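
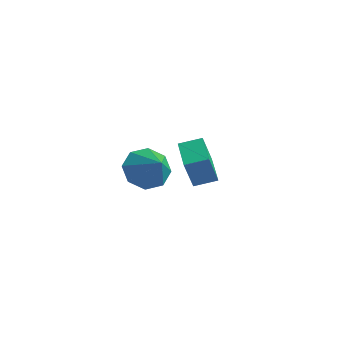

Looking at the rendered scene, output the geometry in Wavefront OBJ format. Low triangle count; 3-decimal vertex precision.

v -3.415 2.31 -2.269
v -3.318 1.76 -0.812
v -2.891 3.172 -1.978
v -2.794 2.622 -0.521
v -2.006 1.578 -2.639
v -1.909 1.028 -1.182
v -1.482 2.44 -2.348
v -1.385 1.89 -0.891
v 0.452 -2.431 0.846
v 0.961 -2.861 0.101
v 1.648 -2.589 1.754
v 1.05 -2.101 0.115
v 0.789 -1.534 0.558
v 0.33 -1.493 1.17
v -0.057 -2 1.591
v -0.146 -2.76 1.576
v 0.115 -3.327 1.133
v 0.574 -3.369 0.522
f 2 4 1
f 5 2 1
f 1 4 3
f 3 5 1
f 2 8 4
f 6 2 5
f 6 8 2
f 4 8 3
f 7 5 3
f 3 8 7
f 7 6 5
f 8 6 7
f 10 9 12
f 10 12 11
f 12 9 13
f 12 13 11
f 13 9 14
f 13 14 11
f 14 9 15
f 14 15 11
f 15 9 16
f 15 16 11
f 16 9 17
f 16 17 11
f 17 9 18
f 17 18 11
f 18 9 10
f 18 10 11



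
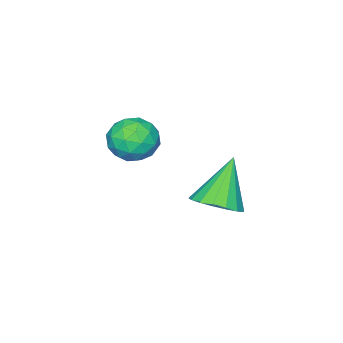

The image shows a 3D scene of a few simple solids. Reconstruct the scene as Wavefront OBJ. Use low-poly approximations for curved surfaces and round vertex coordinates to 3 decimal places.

v 2.752 -0.195 -1.881
v 3.366 -1.035 -1.671
v 1.354 -1.185 -1.749
v 1.968 -2.025 -1.539
v 1.883 -1.239 -0.829
v 2.747 -0.627 -0.912
v 1.973 -1.593 -2.508
v 2.837 -0.981 -2.591
v 2.885 -1.899 -2.059
v 2.829 -1.68 -1.021
v 1.891 -0.54 -2.399
v 1.835 -0.321 -1.361
v 3.182 -0.528 -1.788
v 1.538 -1.692 -1.632
v 1.488 -1.23 -1.215
v 1.849 -1.724 -1.092
v 2.818 -0.288 -1.341
v 3.179 -0.782 -1.218
v 2.307 -0.902 -0.723
v 1.541 -1.438 -2.202
v 1.902 -1.932 -2.079
v 2.871 -0.496 -2.328
v 3.232 -0.99 -2.205
v 2.413 -1.318 -2.697
v 3.26 -1.53 -1.893
v 2.439 -2.112 -1.814
v 2.441 -1.857 -2.385
v 2.949 -1.498 -2.433
v 3.228 -1.401 -1.283
v 2.406 -1.983 -1.204
v 2.355 -1.521 -0.788
v 2.863 -1.162 -0.836
v 2.945 -1.909 -1.51
v 2.314 -0.237 -2.216
v 1.492 -0.819 -2.137
v 1.857 -1.058 -2.584
v 2.365 -0.699 -2.632
v 2.281 -0.108 -1.606
v 1.46 -0.69 -1.527
v 1.771 -0.722 -0.987
v 2.279 -0.363 -1.035
v 1.775 -0.311 -1.91
v 2.403 2.879 -3.408
v 3.267 2.828 -2.85
v 1.217 2.661 -1.592
v 3.162 3.309 -2.861
v 2.883 3.692 -2.997
v 2.494 3.889 -3.228
v 2.085 3.854 -3.499
v 1.748 3.596 -3.75
v 1.561 3.173 -3.923
v 1.568 2.683 -3.977
v 1.765 2.238 -3.901
v 2.109 1.94 -3.712
v 2.52 1.856 -3.454
v 2.905 2.007 -3.184
v 3.174 2.358 -2.966
f 1 38 17
f 38 12 41
f 17 41 6
f 38 41 17
f 1 17 13
f 17 6 18
f 13 18 2
f 17 18 13
f 1 13 22
f 13 2 23
f 22 23 8
f 13 23 22
f 1 22 34
f 22 8 37
f 34 37 11
f 22 37 34
f 1 34 38
f 34 11 42
f 38 42 12
f 34 42 38
f 2 18 29
f 18 6 32
f 29 32 10
f 18 32 29
f 6 41 19
f 41 12 40
f 19 40 5
f 41 40 19
f 12 42 39
f 42 11 35
f 39 35 3
f 42 35 39
f 11 37 36
f 37 8 24
f 36 24 7
f 37 24 36
f 8 23 28
f 23 2 25
f 28 25 9
f 23 25 28
f 4 30 16
f 30 10 31
f 16 31 5
f 30 31 16
f 4 16 14
f 16 5 15
f 14 15 3
f 16 15 14
f 4 14 21
f 14 3 20
f 21 20 7
f 14 20 21
f 4 21 26
f 21 7 27
f 26 27 9
f 21 27 26
f 4 26 30
f 26 9 33
f 30 33 10
f 26 33 30
f 5 31 19
f 31 10 32
f 19 32 6
f 31 32 19
f 3 15 39
f 15 5 40
f 39 40 12
f 15 40 39
f 7 20 36
f 20 3 35
f 36 35 11
f 20 35 36
f 9 27 28
f 27 7 24
f 28 24 8
f 27 24 28
f 10 33 29
f 33 9 25
f 29 25 2
f 33 25 29
f 44 43 46
f 44 46 45
f 46 43 47
f 46 47 45
f 47 43 48
f 47 48 45
f 48 43 49
f 48 49 45
f 49 43 50
f 49 50 45
f 50 43 51
f 50 51 45
f 51 43 52
f 51 52 45
f 52 43 53
f 52 53 45
f 53 43 54
f 53 54 45
f 54 43 55
f 54 55 45
f 55 43 56
f 55 56 45
f 56 43 57
f 56 57 45
f 57 43 44
f 57 44 45



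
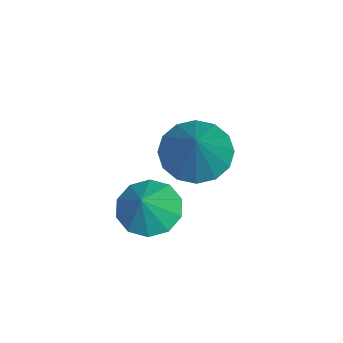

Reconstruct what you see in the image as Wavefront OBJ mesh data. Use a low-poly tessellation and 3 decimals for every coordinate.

v 0.548 1.065 -0.472
v 1.077 1.627 -0.829
v 1.312 0.995 0.552
v 0.723 1.893 -0.546
v 0.303 1.844 -0.236
v -0.024 1.497 -0.015
v -0.133 0.985 0.031
v 0.018 0.504 -0.115
v 0.372 0.237 -0.398
v 0.793 0.286 -0.708
v 1.12 0.633 -0.929
v 1.228 1.145 -0.975
v -2.124 1.876 -0.498
v -1.401 1.485 -1.049
v -0.756 2.044 1.178
v -1.369 1.991 -1.127
v -1.539 2.465 -1.036
v -1.866 2.782 -0.8
v -2.262 2.856 -0.484
v -2.622 2.667 -0.171
v -2.848 2.266 0.054
v -2.88 1.761 0.131
v -2.71 1.286 0.04
v -2.383 0.969 -0.195
v -1.987 0.895 -0.511
v -1.627 1.084 -0.824
f 2 1 4
f 2 4 3
f 4 1 5
f 4 5 3
f 5 1 6
f 5 6 3
f 6 1 7
f 6 7 3
f 7 1 8
f 7 8 3
f 8 1 9
f 8 9 3
f 9 1 10
f 9 10 3
f 10 1 11
f 10 11 3
f 11 1 12
f 11 12 3
f 12 1 2
f 12 2 3
f 14 13 16
f 14 16 15
f 16 13 17
f 16 17 15
f 17 13 18
f 17 18 15
f 18 13 19
f 18 19 15
f 19 13 20
f 19 20 15
f 20 13 21
f 20 21 15
f 21 13 22
f 21 22 15
f 22 13 23
f 22 23 15
f 23 13 24
f 23 24 15
f 24 13 25
f 24 25 15
f 25 13 26
f 25 26 15
f 26 13 14
f 26 14 15



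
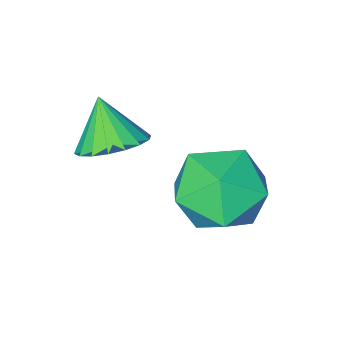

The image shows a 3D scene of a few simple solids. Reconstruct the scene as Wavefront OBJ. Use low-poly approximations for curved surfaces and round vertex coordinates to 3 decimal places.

v 0.524 4.108 -3.809
v 1.469 4.408 -3.063
v 0.331 2.352 -2.857
v 1.276 2.652 -2.111
v 0.197 3.258 -2.02
v 0.316 4.344 -2.609
v 1.484 2.416 -3.311
v 1.603 3.502 -3.9
v 2.062 3.363 -2.755
v 1.267 3.883 -1.958
v 0.533 2.877 -3.962
v -0.262 3.397 -3.165
v 2.532 1.545 -2.052
v 3.394 1.602 -1.946
v 2.448 0.815 -0.968
v 3.263 1.909 -1.75
v 2.987 2.144 -1.613
v 2.621 2.26 -1.564
v 2.237 2.234 -1.611
v 1.912 2.073 -1.745
v 1.71 1.806 -1.941
v 1.671 1.488 -2.158
v 1.802 1.182 -2.354
v 2.078 0.947 -2.491
v 2.444 0.831 -2.54
v 2.828 0.856 -2.493
v 3.153 1.018 -2.359
v 3.355 1.284 -2.164
f 1 12 6
f 1 6 2
f 1 2 8
f 1 8 11
f 1 11 12
f 2 6 10
f 6 12 5
f 12 11 3
f 11 8 7
f 8 2 9
f 4 10 5
f 4 5 3
f 4 3 7
f 4 7 9
f 4 9 10
f 5 10 6
f 3 5 12
f 7 3 11
f 9 7 8
f 10 9 2
f 14 13 16
f 14 16 15
f 16 13 17
f 16 17 15
f 17 13 18
f 17 18 15
f 18 13 19
f 18 19 15
f 19 13 20
f 19 20 15
f 20 13 21
f 20 21 15
f 21 13 22
f 21 22 15
f 22 13 23
f 22 23 15
f 23 13 24
f 23 24 15
f 24 13 25
f 24 25 15
f 25 13 26
f 25 26 15
f 26 13 27
f 26 27 15
f 27 13 28
f 27 28 15
f 28 13 14
f 28 14 15



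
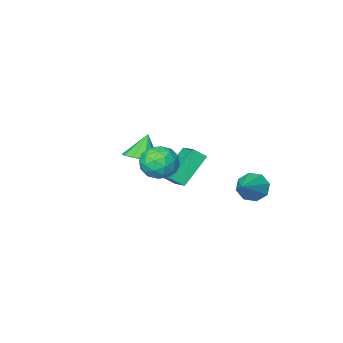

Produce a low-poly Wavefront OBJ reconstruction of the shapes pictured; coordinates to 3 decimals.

v -3.539 3.156 -1.308
v -3.069 3.142 -1.967
v -2.341 4.064 -0.472
v -3.448 3.633 -1.956
v -3.88 3.845 -1.566
v -4.113 3.653 -1.024
v -4.01 3.171 -0.649
v -3.631 2.68 -0.659
v -3.199 2.468 -1.05
v -2.966 2.66 -1.592
v -1.039 -2.655 -1.556
v -0.358 -3.236 -1.394
v -1.641 -3.005 -0.284
v -0.212 -2.734 -1.187
v -0.381 -2.202 -1.12
v -0.802 -1.843 -1.22
v -1.314 -1.794 -1.449
v -1.721 -2.074 -1.718
v -1.867 -2.576 -1.926
v -1.697 -3.108 -1.992
v -1.276 -3.467 -1.892
v -0.765 -3.516 -1.663
v 0.429 2.552 0.229
v 0.995 3.099 0.774
v 0.465 1.441 1.306
v 1.031 1.988 1.851
v 0.117 2.235 1.711
v 0.094 2.921 1.045
v 1.366 1.619 1.035
v 1.343 2.305 0.369
v 1.573 2.522 1.272
v 0.801 2.903 1.69
v 0.659 1.637 0.39
v -0.113 2.018 0.808
v 0.709 2.923 0.407
v 0.751 1.617 1.673
v 0.214 1.762 1.591
v 0.546 2.083 1.912
v 0.18 2.819 0.566
v 0.512 3.14 0.887
v -0.004 2.632 1.438
v 0.948 1.4 1.193
v 1.28 1.721 1.514
v 0.914 2.457 0.168
v 1.246 2.778 0.489
v 1.464 1.908 0.642
v 1.381 2.905 1.02
v 1.402 2.252 1.653
v 1.599 2.035 1.173
v 1.586 2.439 0.782
v 0.927 3.129 1.266
v 0.949 2.476 1.899
v 0.411 2.621 1.817
v 0.398 3.025 1.425
v 1.267 2.79 1.558
v 0.511 2.064 0.181
v 0.533 1.411 0.814
v 1.062 1.515 0.655
v 1.049 1.919 0.263
v 0.058 2.288 0.427
v 0.079 1.635 1.06
v -0.126 2.101 1.298
v -0.139 2.505 0.907
v 0.193 1.75 0.522
v -3.431 -2.821 -1.6
v -3.179 -1.464 -0.988
v -3.992 -2.498 -2.087
v -3.74 -1.14 -1.475
v -2.02 -2.46 -2.985
v -1.768 -1.102 -2.373
v -2.581 -2.136 -3.472
v -2.329 -0.779 -2.86
f 2 1 4
f 2 4 3
f 4 1 5
f 4 5 3
f 5 1 6
f 5 6 3
f 6 1 7
f 6 7 3
f 7 1 8
f 7 8 3
f 8 1 9
f 8 9 3
f 9 1 10
f 9 10 3
f 10 1 2
f 10 2 3
f 12 11 14
f 12 14 13
f 14 11 15
f 14 15 13
f 15 11 16
f 15 16 13
f 16 11 17
f 16 17 13
f 17 11 18
f 17 18 13
f 18 11 19
f 18 19 13
f 19 11 20
f 19 20 13
f 20 11 21
f 20 21 13
f 21 11 22
f 21 22 13
f 22 11 12
f 22 12 13
f 23 60 39
f 60 34 63
f 39 63 28
f 60 63 39
f 23 39 35
f 39 28 40
f 35 40 24
f 39 40 35
f 23 35 44
f 35 24 45
f 44 45 30
f 35 45 44
f 23 44 56
f 44 30 59
f 56 59 33
f 44 59 56
f 23 56 60
f 56 33 64
f 60 64 34
f 56 64 60
f 24 40 51
f 40 28 54
f 51 54 32
f 40 54 51
f 28 63 41
f 63 34 62
f 41 62 27
f 63 62 41
f 34 64 61
f 64 33 57
f 61 57 25
f 64 57 61
f 33 59 58
f 59 30 46
f 58 46 29
f 59 46 58
f 30 45 50
f 45 24 47
f 50 47 31
f 45 47 50
f 26 52 38
f 52 32 53
f 38 53 27
f 52 53 38
f 26 38 36
f 38 27 37
f 36 37 25
f 38 37 36
f 26 36 43
f 36 25 42
f 43 42 29
f 36 42 43
f 26 43 48
f 43 29 49
f 48 49 31
f 43 49 48
f 26 48 52
f 48 31 55
f 52 55 32
f 48 55 52
f 27 53 41
f 53 32 54
f 41 54 28
f 53 54 41
f 25 37 61
f 37 27 62
f 61 62 34
f 37 62 61
f 29 42 58
f 42 25 57
f 58 57 33
f 42 57 58
f 31 49 50
f 49 29 46
f 50 46 30
f 49 46 50
f 32 55 51
f 55 31 47
f 51 47 24
f 55 47 51
f 66 68 65
f 69 66 65
f 65 68 67
f 67 69 65
f 66 72 68
f 70 66 69
f 70 72 66
f 68 72 67
f 71 69 67
f 67 72 71
f 71 70 69
f 72 70 71



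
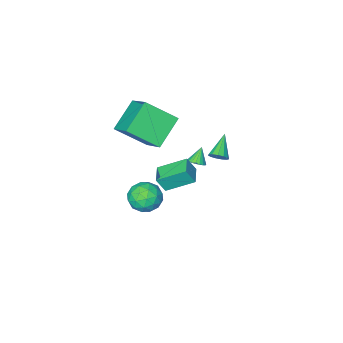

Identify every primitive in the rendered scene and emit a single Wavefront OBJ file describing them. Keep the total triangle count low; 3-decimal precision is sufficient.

v -2.452 1.139 0.586
v -2.029 0.892 1.481
v -1.794 2.031 0.521
v -1.372 1.784 1.417
v -1.228 0.176 -0.257
v -0.806 -0.071 0.639
v -0.571 1.068 -0.321
v -0.148 0.821 0.574
v -1.489 -3.444 3.487
v -1.165 -1.704 4.706
v -2.847 -2.348 2.282
v -2.522 -0.607 3.502
v 0.062 -2.873 2.258
v 0.387 -1.132 3.478
v -1.295 -1.776 1.054
v -0.971 -0.036 2.273
v -3.596 -0.494 -0.647
v -3.166 -0.768 -0.468
v -4.124 -0.766 0.207
v -3.131 -0.564 -0.381
v -3.176 -0.347 -0.341
v -3.294 -0.157 -0.353
v -3.464 -0.024 -0.415
v -3.657 0.027 -0.518
v -3.839 -0.012 -0.644
v -3.98 -0.134 -0.769
v -4.054 -0.318 -0.874
v -4.048 -0.533 -0.939
v -3.965 -0.741 -0.954
v -3.818 -0.906 -0.916
v -3.632 -1 -0.831
v -3.441 -1.007 -0.714
v -3.276 -0.924 -0.586
v -0.924 -0.63 -2.984
v -0.133 -1.218 -3.319
v -1.927 -1.982 -2.981
v -1.136 -2.57 -3.316
v -1.121 -2.178 -2.352
v -0.501 -1.342 -2.354
v -1.559 -1.858 -3.946
v -0.939 -1.022 -3.948
v -0.525 -1.976 -3.914
v -0.255 -2.175 -2.929
v -1.805 -1.025 -3.371
v -1.535 -1.224 -2.386
v -0.44 -0.805 -3.152
v -1.62 -2.395 -3.148
v -1.611 -2.165 -2.581
v -1.146 -2.51 -2.778
v -0.657 -0.878 -2.584
v -0.192 -1.224 -2.781
v -0.773 -1.789 -2.213
v -1.868 -1.976 -3.519
v -1.403 -2.322 -3.716
v -0.914 -0.69 -3.522
v -0.449 -1.035 -3.719
v -1.287 -1.411 -4.087
v -0.206 -1.596 -3.699
v -0.796 -2.391 -3.697
v -1.044 -1.973 -4.067
v -0.68 -1.481 -4.068
v -0.047 -1.713 -3.119
v -0.637 -2.508 -3.117
v -0.628 -2.278 -2.551
v -0.263 -1.786 -2.552
v -0.278 -2.159 -3.469
v -1.423 -0.692 -3.183
v -2.013 -1.487 -3.181
v -1.797 -1.414 -3.748
v -1.432 -0.922 -3.749
v -1.264 -0.809 -2.603
v -1.854 -1.604 -2.601
v -1.38 -1.719 -2.232
v -1.016 -1.227 -2.233
v -1.782 -1.041 -2.831
v -2.358 3.23 3.184
v -2.149 3.482 3.625
v -3.282 2.47 4.056
v -2.385 3.658 3.528
v -2.613 3.698 3.322
v -2.76 3.589 3.072
v -2.779 3.366 2.857
v -2.665 3.1 2.746
v -2.454 2.875 2.774
v -2.212 2.763 2.932
v -2.017 2.799 3.17
v -1.93 2.972 3.412
v -1.979 3.226 3.582
f 2 4 1
f 5 2 1
f 1 4 3
f 3 5 1
f 2 8 4
f 6 2 5
f 6 8 2
f 4 8 3
f 7 5 3
f 3 8 7
f 7 6 5
f 8 6 7
f 10 12 9
f 13 10 9
f 9 12 11
f 11 13 9
f 10 16 12
f 14 10 13
f 14 16 10
f 12 16 11
f 15 13 11
f 11 16 15
f 15 14 13
f 16 14 15
f 18 17 20
f 18 20 19
f 20 17 21
f 20 21 19
f 21 17 22
f 21 22 19
f 22 17 23
f 22 23 19
f 23 17 24
f 23 24 19
f 24 17 25
f 24 25 19
f 25 17 26
f 25 26 19
f 26 17 27
f 26 27 19
f 27 17 28
f 27 28 19
f 28 17 29
f 28 29 19
f 29 17 30
f 29 30 19
f 30 17 31
f 30 31 19
f 31 17 32
f 31 32 19
f 32 17 33
f 32 33 19
f 33 17 18
f 33 18 19
f 34 71 50
f 71 45 74
f 50 74 39
f 71 74 50
f 34 50 46
f 50 39 51
f 46 51 35
f 50 51 46
f 34 46 55
f 46 35 56
f 55 56 41
f 46 56 55
f 34 55 67
f 55 41 70
f 67 70 44
f 55 70 67
f 34 67 71
f 67 44 75
f 71 75 45
f 67 75 71
f 35 51 62
f 51 39 65
f 62 65 43
f 51 65 62
f 39 74 52
f 74 45 73
f 52 73 38
f 74 73 52
f 45 75 72
f 75 44 68
f 72 68 36
f 75 68 72
f 44 70 69
f 70 41 57
f 69 57 40
f 70 57 69
f 41 56 61
f 56 35 58
f 61 58 42
f 56 58 61
f 37 63 49
f 63 43 64
f 49 64 38
f 63 64 49
f 37 49 47
f 49 38 48
f 47 48 36
f 49 48 47
f 37 47 54
f 47 36 53
f 54 53 40
f 47 53 54
f 37 54 59
f 54 40 60
f 59 60 42
f 54 60 59
f 37 59 63
f 59 42 66
f 63 66 43
f 59 66 63
f 38 64 52
f 64 43 65
f 52 65 39
f 64 65 52
f 36 48 72
f 48 38 73
f 72 73 45
f 48 73 72
f 40 53 69
f 53 36 68
f 69 68 44
f 53 68 69
f 42 60 61
f 60 40 57
f 61 57 41
f 60 57 61
f 43 66 62
f 66 42 58
f 62 58 35
f 66 58 62
f 77 76 79
f 77 79 78
f 79 76 80
f 79 80 78
f 80 76 81
f 80 81 78
f 81 76 82
f 81 82 78
f 82 76 83
f 82 83 78
f 83 76 84
f 83 84 78
f 84 76 85
f 84 85 78
f 85 76 86
f 85 86 78
f 86 76 87
f 86 87 78
f 87 76 88
f 87 88 78
f 88 76 77
f 88 77 78



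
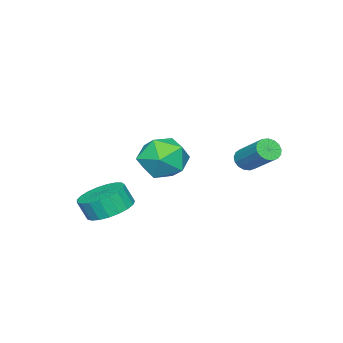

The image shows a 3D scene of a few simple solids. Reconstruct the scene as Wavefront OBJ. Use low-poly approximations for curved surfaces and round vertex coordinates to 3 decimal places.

v 1.494 -2.046 -4.294
v 2.533 -1.86 -4.389
v 2.685 -2.249 -3.48
v 1.646 -2.434 -3.386
v 2.39 -1.486 -4.205
v 2.542 -1.875 -3.296
v 2.091 -1.209 -4.036
v 2.243 -1.598 -3.127
v 1.689 -1.076 -3.912
v 1.841 -1.465 -3.004
v 1.254 -1.112 -3.854
v 1.406 -1.5 -2.946
v 0.86 -1.308 -3.873
v 1.012 -1.697 -2.964
v 0.575 -1.632 -3.964
v 0.727 -2.021 -3.055
v 0.45 -2.028 -4.112
v 0.602 -2.417 -3.204
v 0.505 -2.427 -4.292
v 0.657 -2.816 -3.383
v 0.731 -2.759 -4.472
v 0.883 -3.148 -3.564
v 1.089 -2.969 -4.622
v 1.241 -3.358 -3.713
v 1.517 -3.018 -4.715
v 1.669 -3.407 -3.806
v 1.941 -2.9 -4.735
v 2.093 -3.289 -3.826
v 2.288 -2.634 -4.679
v 2.44 -3.023 -3.77
v 2.497 -2.266 -4.556
v 2.649 -2.655 -3.648
v -3.029 1.57 -2.288
v -2.479 1.522 -2.496
v -1.94 2.883 -1.38
v -2.491 2.93 -1.172
v -2.6 1.711 -2.667
v -2.062 3.071 -1.552
v -2.82 1.867 -2.752
v -2.281 3.228 -1.636
v -3.087 1.956 -2.73
v -2.548 3.316 -1.615
v -3.341 1.955 -2.607
v -2.802 3.316 -1.492
v -3.524 1.867 -2.411
v -2.985 3.227 -1.296
v -3.593 1.71 -2.187
v -3.055 3.071 -1.071
v -3.534 1.521 -1.985
v -2.995 2.882 -0.87
v -3.358 1.344 -1.853
v -2.82 2.704 -0.738
v -3.108 1.218 -1.821
v -2.569 2.578 -0.705
v -2.839 1.173 -1.895
v -2.3 2.533 -0.78
v -2.614 1.218 -2.06
v -2.075 2.579 -0.944
v -2.484 1.345 -2.276
v -1.945 2.705 -1.161
v 1.313 1.597 -0.493
v 2.387 1.951 -0.734
v 1.973 -0.091 -0.026
v 3.047 0.263 -0.267
v 2.489 0.694 0.649
v 2.08 1.737 0.361
v 2.28 0.123 -1.121
v 1.871 1.166 -1.409
v 2.985 1.04 -1.122
v 3.114 1.393 -0.028
v 1.246 0.467 -0.732
v 1.375 0.82 0.362
f 2 1 5
f 2 5 3
f 3 5 6
f 3 6 4
f 5 1 7
f 5 7 6
f 6 7 8
f 6 8 4
f 7 1 9
f 7 9 8
f 8 9 10
f 8 10 4
f 9 1 11
f 9 11 10
f 10 11 12
f 10 12 4
f 11 1 13
f 11 13 12
f 12 13 14
f 12 14 4
f 13 1 15
f 13 15 14
f 14 15 16
f 14 16 4
f 15 1 17
f 15 17 16
f 16 17 18
f 16 18 4
f 17 1 19
f 17 19 18
f 18 19 20
f 18 20 4
f 19 1 21
f 19 21 20
f 20 21 22
f 20 22 4
f 21 1 23
f 21 23 22
f 22 23 24
f 22 24 4
f 23 1 25
f 23 25 24
f 24 25 26
f 24 26 4
f 25 1 27
f 25 27 26
f 26 27 28
f 26 28 4
f 27 1 29
f 27 29 28
f 28 29 30
f 28 30 4
f 29 1 31
f 29 31 30
f 30 31 32
f 30 32 4
f 31 1 2
f 31 2 32
f 32 2 3
f 32 3 4
f 34 33 37
f 34 37 35
f 35 37 38
f 35 38 36
f 37 33 39
f 37 39 38
f 38 39 40
f 38 40 36
f 39 33 41
f 39 41 40
f 40 41 42
f 40 42 36
f 41 33 43
f 41 43 42
f 42 43 44
f 42 44 36
f 43 33 45
f 43 45 44
f 44 45 46
f 44 46 36
f 45 33 47
f 45 47 46
f 46 47 48
f 46 48 36
f 47 33 49
f 47 49 48
f 48 49 50
f 48 50 36
f 49 33 51
f 49 51 50
f 50 51 52
f 50 52 36
f 51 33 53
f 51 53 52
f 52 53 54
f 52 54 36
f 53 33 55
f 53 55 54
f 54 55 56
f 54 56 36
f 55 33 57
f 55 57 56
f 56 57 58
f 56 58 36
f 57 33 59
f 57 59 58
f 58 59 60
f 58 60 36
f 59 33 34
f 59 34 60
f 60 34 35
f 60 35 36
f 61 72 66
f 61 66 62
f 61 62 68
f 61 68 71
f 61 71 72
f 62 66 70
f 66 72 65
f 72 71 63
f 71 68 67
f 68 62 69
f 64 70 65
f 64 65 63
f 64 63 67
f 64 67 69
f 64 69 70
f 65 70 66
f 63 65 72
f 67 63 71
f 69 67 68
f 70 69 62



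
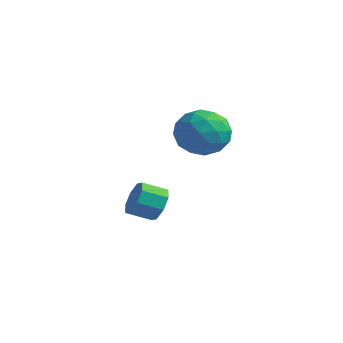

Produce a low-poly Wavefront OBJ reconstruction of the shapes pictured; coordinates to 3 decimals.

v 0.109 -2.397 2.731
v 1.2 -1.937 2.972
v 0.94 -4.083 2.188
v 2.031 -3.623 2.429
v 1.262 -3.859 3.332
v 0.748 -2.817 3.667
v 1.392 -3.203 1.493
v 0.878 -2.161 1.828
v 1.993 -2.435 2.207
v 1.913 -2.84 3.343
v 0.227 -3.18 1.817
v 0.147 -3.585 2.953
v 0.582 -2.019 2.899
v 1.558 -4.001 2.261
v 1.106 -4.14 2.791
v 1.748 -3.869 2.933
v 0.316 -2.536 3.307
v 0.958 -2.266 3.449
v 0.994 -3.396 3.661
v 1.182 -3.754 1.711
v 1.824 -3.484 1.853
v 0.392 -2.151 2.227
v 1.034 -1.88 2.369
v 1.146 -2.624 1.499
v 1.689 -2.041 2.591
v 2.178 -3.032 2.272
v 1.802 -2.785 1.722
v 1.5 -2.173 1.919
v 1.642 -2.279 3.259
v 2.131 -3.27 2.94
v 1.678 -3.409 3.471
v 1.376 -2.797 3.668
v 2.108 -2.572 2.81
v 0.009 -2.75 2.22
v 0.498 -3.741 1.901
v 0.764 -3.223 1.492
v 0.462 -2.611 1.689
v -0.038 -2.988 2.888
v 0.451 -3.979 2.569
v 0.64 -3.847 3.241
v 0.338 -3.235 3.438
v 0.032 -3.448 2.35
v -1.643 -2.765 -2.121
v -1.019 -2.875 -1.525
v -1.612 -3.745 -1.063
v -2.237 -3.635 -1.659
v -1.489 -2.448 -1.326
v -2.082 -3.318 -0.864
v -2.05 -2.207 -1.592
v -2.643 -3.077 -1.13
v -2.372 -2.293 -2.168
v -2.966 -3.163 -1.706
v -2.268 -2.655 -2.717
v -2.861 -3.525 -2.255
v -1.798 -3.082 -2.916
v -2.391 -3.952 -2.454
v -1.237 -3.323 -2.65
v -1.83 -4.193 -2.188
v -0.914 -3.237 -2.074
v -1.508 -4.107 -1.612
f 1 38 17
f 38 12 41
f 17 41 6
f 38 41 17
f 1 17 13
f 17 6 18
f 13 18 2
f 17 18 13
f 1 13 22
f 13 2 23
f 22 23 8
f 13 23 22
f 1 22 34
f 22 8 37
f 34 37 11
f 22 37 34
f 1 34 38
f 34 11 42
f 38 42 12
f 34 42 38
f 2 18 29
f 18 6 32
f 29 32 10
f 18 32 29
f 6 41 19
f 41 12 40
f 19 40 5
f 41 40 19
f 12 42 39
f 42 11 35
f 39 35 3
f 42 35 39
f 11 37 36
f 37 8 24
f 36 24 7
f 37 24 36
f 8 23 28
f 23 2 25
f 28 25 9
f 23 25 28
f 4 30 16
f 30 10 31
f 16 31 5
f 30 31 16
f 4 16 14
f 16 5 15
f 14 15 3
f 16 15 14
f 4 14 21
f 14 3 20
f 21 20 7
f 14 20 21
f 4 21 26
f 21 7 27
f 26 27 9
f 21 27 26
f 4 26 30
f 26 9 33
f 30 33 10
f 26 33 30
f 5 31 19
f 31 10 32
f 19 32 6
f 31 32 19
f 3 15 39
f 15 5 40
f 39 40 12
f 15 40 39
f 7 20 36
f 20 3 35
f 36 35 11
f 20 35 36
f 9 27 28
f 27 7 24
f 28 24 8
f 27 24 28
f 10 33 29
f 33 9 25
f 29 25 2
f 33 25 29
f 44 43 47
f 44 47 45
f 45 47 48
f 45 48 46
f 47 43 49
f 47 49 48
f 48 49 50
f 48 50 46
f 49 43 51
f 49 51 50
f 50 51 52
f 50 52 46
f 51 43 53
f 51 53 52
f 52 53 54
f 52 54 46
f 53 43 55
f 53 55 54
f 54 55 56
f 54 56 46
f 55 43 57
f 55 57 56
f 56 57 58
f 56 58 46
f 57 43 59
f 57 59 58
f 58 59 60
f 58 60 46
f 59 43 44
f 59 44 60
f 60 44 45
f 60 45 46



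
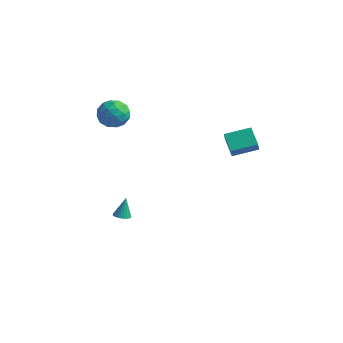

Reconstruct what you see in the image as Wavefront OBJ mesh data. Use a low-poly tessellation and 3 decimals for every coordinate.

v 1.937 1.653 2.909
v 2.306 1.091 3.715
v 2.828 2.742 3.259
v 3.197 2.18 4.065
v 2.763 1.2 2.215
v 3.132 0.638 3.021
v 3.654 2.289 2.565
v 4.023 1.727 3.371
v -3.59 0.208 3.113
v -2.93 -0.39 3.46
v -4.71 -0.71 3.66
v -4.05 -1.308 4.007
v -4.162 -0.441 4.396
v -3.47 0.126 4.058
v -4.17 -1.226 3.062
v -3.478 -0.659 2.724
v -3.288 -1.277 3.429
v -3.283 -0.792 4.254
v -4.357 -0.308 2.866
v -4.352 0.177 3.691
v -3.162 -0.01 3.238
v -4.478 -1.09 3.882
v -4.544 -0.58 4.11
v -4.156 -0.932 4.315
v -3.479 0.293 3.59
v -3.091 -0.058 3.794
v -3.815 -0.089 4.344
v -4.549 -1.042 3.326
v -4.161 -1.393 3.53
v -3.484 -0.168 2.805
v -3.096 -0.52 3.01
v -3.825 -1.011 2.776
v -2.984 -0.883 3.424
v -3.642 -1.423 3.746
v -3.713 -1.375 3.19
v -3.306 -1.041 2.991
v -2.981 -0.598 3.909
v -3.639 -1.138 4.231
v -3.705 -0.628 4.459
v -3.298 -0.295 4.261
v -3.192 -1.119 3.891
v -4.001 0.038 2.889
v -4.659 -0.502 3.211
v -4.342 -0.805 2.859
v -3.935 -0.472 2.661
v -3.998 0.323 3.374
v -4.656 -0.217 3.696
v -4.334 -0.059 4.129
v -3.927 0.275 3.93
v -4.448 0.019 3.229
v -2.537 -1.39 -3.42
v -2.17 -1.709 -3.302
v -2.583 -1.01 -2.24
v -2.054 -1.508 -3.362
v -2.049 -1.281 -3.436
v -2.156 -1.078 -3.506
v -2.35 -0.947 -3.555
v -2.587 -0.918 -3.574
v -2.812 -0.997 -3.558
v -2.974 -1.166 -3.509
v -3.036 -1.386 -3.441
v -2.984 -1.608 -3.367
v -2.829 -1.78 -3.305
v -2.607 -1.862 -3.27
v -2.369 -1.837 -3.269
f 2 4 1
f 5 2 1
f 1 4 3
f 3 5 1
f 2 8 4
f 6 2 5
f 6 8 2
f 4 8 3
f 7 5 3
f 3 8 7
f 7 6 5
f 8 6 7
f 9 46 25
f 46 20 49
f 25 49 14
f 46 49 25
f 9 25 21
f 25 14 26
f 21 26 10
f 25 26 21
f 9 21 30
f 21 10 31
f 30 31 16
f 21 31 30
f 9 30 42
f 30 16 45
f 42 45 19
f 30 45 42
f 9 42 46
f 42 19 50
f 46 50 20
f 42 50 46
f 10 26 37
f 26 14 40
f 37 40 18
f 26 40 37
f 14 49 27
f 49 20 48
f 27 48 13
f 49 48 27
f 20 50 47
f 50 19 43
f 47 43 11
f 50 43 47
f 19 45 44
f 45 16 32
f 44 32 15
f 45 32 44
f 16 31 36
f 31 10 33
f 36 33 17
f 31 33 36
f 12 38 24
f 38 18 39
f 24 39 13
f 38 39 24
f 12 24 22
f 24 13 23
f 22 23 11
f 24 23 22
f 12 22 29
f 22 11 28
f 29 28 15
f 22 28 29
f 12 29 34
f 29 15 35
f 34 35 17
f 29 35 34
f 12 34 38
f 34 17 41
f 38 41 18
f 34 41 38
f 13 39 27
f 39 18 40
f 27 40 14
f 39 40 27
f 11 23 47
f 23 13 48
f 47 48 20
f 23 48 47
f 15 28 44
f 28 11 43
f 44 43 19
f 28 43 44
f 17 35 36
f 35 15 32
f 36 32 16
f 35 32 36
f 18 41 37
f 41 17 33
f 37 33 10
f 41 33 37
f 52 51 54
f 52 54 53
f 54 51 55
f 54 55 53
f 55 51 56
f 55 56 53
f 56 51 57
f 56 57 53
f 57 51 58
f 57 58 53
f 58 51 59
f 58 59 53
f 59 51 60
f 59 60 53
f 60 51 61
f 60 61 53
f 61 51 62
f 61 62 53
f 62 51 63
f 62 63 53
f 63 51 64
f 63 64 53
f 64 51 65
f 64 65 53
f 65 51 52
f 65 52 53



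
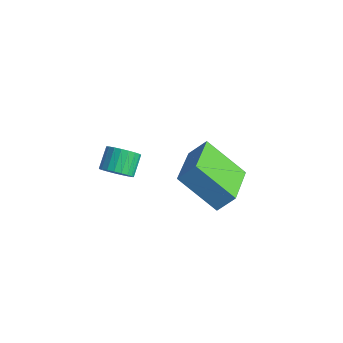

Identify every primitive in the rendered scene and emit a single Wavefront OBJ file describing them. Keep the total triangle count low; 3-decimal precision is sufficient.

v 3.112 1.438 -2.07
v 1.577 0.707 -0.707
v 1.873 3.079 -2.586
v 0.337 2.347 -1.223
v 3.543 2.013 -1.277
v 2.007 1.281 0.086
v 2.303 3.653 -1.793
v 0.768 2.922 -0.43
v -2.017 0.502 -3.263
v -1.642 1.031 -3.621
v -2.089 1.786 -2.975
v -2.463 1.258 -2.617
v -1.903 1.016 -3.784
v -2.35 1.771 -3.137
v -2.183 0.912 -3.857
v -2.63 1.667 -3.21
v -2.435 0.737 -3.827
v -2.882 1.493 -3.18
v -2.614 0.522 -3.699
v -3.061 1.277 -3.053
v -2.69 0.304 -3.497
v -3.137 1.059 -2.85
v -2.65 0.119 -3.254
v -3.097 0.874 -2.607
v -2.5 0.001 -3.012
v -2.947 0.756 -2.366
v -2.266 -0.03 -2.814
v -2.713 0.725 -2.168
v -1.99 0.031 -2.694
v -2.437 0.786 -2.047
v -1.718 0.173 -2.672
v -2.165 0.928 -2.025
v -1.497 0.372 -2.752
v -1.944 1.127 -2.106
v -1.367 0.594 -2.921
v -1.814 1.349 -2.274
v -1.349 0.8 -3.149
v -1.796 1.555 -2.502
v -1.446 0.954 -3.397
v -1.893 1.71 -2.75
f 2 4 1
f 5 2 1
f 1 4 3
f 3 5 1
f 2 8 4
f 6 2 5
f 6 8 2
f 4 8 3
f 7 5 3
f 3 8 7
f 7 6 5
f 8 6 7
f 10 9 13
f 10 13 11
f 11 13 14
f 11 14 12
f 13 9 15
f 13 15 14
f 14 15 16
f 14 16 12
f 15 9 17
f 15 17 16
f 16 17 18
f 16 18 12
f 17 9 19
f 17 19 18
f 18 19 20
f 18 20 12
f 19 9 21
f 19 21 20
f 20 21 22
f 20 22 12
f 21 9 23
f 21 23 22
f 22 23 24
f 22 24 12
f 23 9 25
f 23 25 24
f 24 25 26
f 24 26 12
f 25 9 27
f 25 27 26
f 26 27 28
f 26 28 12
f 27 9 29
f 27 29 28
f 28 29 30
f 28 30 12
f 29 9 31
f 29 31 30
f 30 31 32
f 30 32 12
f 31 9 33
f 31 33 32
f 32 33 34
f 32 34 12
f 33 9 35
f 33 35 34
f 34 35 36
f 34 36 12
f 35 9 37
f 35 37 36
f 36 37 38
f 36 38 12
f 37 9 39
f 37 39 38
f 38 39 40
f 38 40 12
f 39 9 10
f 39 10 40
f 40 10 11
f 40 11 12



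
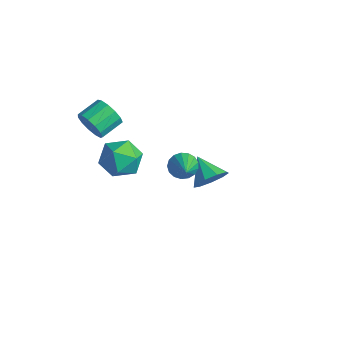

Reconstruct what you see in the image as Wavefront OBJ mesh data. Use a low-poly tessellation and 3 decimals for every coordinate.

v -3.125 -3.559 2.625
v -2.688 -3.286 1.974
v -2.819 -2.148 2.364
v -3.255 -2.421 3.015
v -3.136 -3.292 1.84
v -3.267 -2.153 2.229
v -3.58 -3.382 1.955
v -3.711 -2.244 2.344
v -3.88 -3.529 2.283
v -4.011 -2.39 2.672
v -3.94 -3.685 2.719
v -4.07 -2.547 3.109
v -3.741 -3.801 3.126
v -3.871 -2.663 3.516
v -3.346 -3.841 3.374
v -3.477 -2.703 3.763
v -2.881 -3.791 3.384
v -3.012 -2.653 3.774
v -2.494 -3.667 3.153
v -2.624 -2.529 3.543
v -2.306 -3.509 2.755
v -2.437 -2.371 3.144
v -2.379 -3.367 2.315
v -2.51 -2.229 2.705
v -1.501 1.951 -3.036
v -1.149 1.344 -2.425
v -2.739 2.009 -2.264
v -1.01 1.939 -2.246
v -1.1 2.539 -2.436
v -1.379 2.864 -2.907
v -1.714 2.762 -3.438
v -1.95 2.281 -3.781
v -1.975 1.645 -3.775
v -1.779 1.153 -3.423
v -1.453 1.034 -2.89
v -2.283 -2.355 1.311
v -1.625 -2.482 2.189
v -1.315 -3.558 0.411
v -0.657 -3.685 1.289
v -1.701 -4.044 1.324
v -2.299 -3.301 1.88
v -0.641 -2.739 0.72
v -1.239 -1.996 1.276
v -0.611 -2.72 1.823
v -1.265 -3.526 2.197
v -1.675 -2.514 0.403
v -2.329 -3.32 0.777
v 1.3 -1.559 2.186
v 1.718 -1.033 2.028
v 2.72 -2.361 3.274
v 1.565 -0.933 2.303
v 1.351 -0.975 2.55
v 1.125 -1.152 2.715
v 0.94 -1.422 2.758
v 0.837 -1.723 2.67
v 0.84 -1.987 2.471
v 0.949 -2.152 2.207
v 1.138 -2.182 1.938
v 1.364 -2.069 1.726
v 1.576 -1.84 1.619
v 1.725 -1.546 1.642
v 1.776 -1.255 1.79
f 2 1 5
f 2 5 3
f 3 5 6
f 3 6 4
f 5 1 7
f 5 7 6
f 6 7 8
f 6 8 4
f 7 1 9
f 7 9 8
f 8 9 10
f 8 10 4
f 9 1 11
f 9 11 10
f 10 11 12
f 10 12 4
f 11 1 13
f 11 13 12
f 12 13 14
f 12 14 4
f 13 1 15
f 13 15 14
f 14 15 16
f 14 16 4
f 15 1 17
f 15 17 16
f 16 17 18
f 16 18 4
f 17 1 19
f 17 19 18
f 18 19 20
f 18 20 4
f 19 1 21
f 19 21 20
f 20 21 22
f 20 22 4
f 21 1 23
f 21 23 22
f 22 23 24
f 22 24 4
f 23 1 2
f 23 2 24
f 24 2 3
f 24 3 4
f 26 25 28
f 26 28 27
f 28 25 29
f 28 29 27
f 29 25 30
f 29 30 27
f 30 25 31
f 30 31 27
f 31 25 32
f 31 32 27
f 32 25 33
f 32 33 27
f 33 25 34
f 33 34 27
f 34 25 35
f 34 35 27
f 35 25 26
f 35 26 27
f 36 47 41
f 36 41 37
f 36 37 43
f 36 43 46
f 36 46 47
f 37 41 45
f 41 47 40
f 47 46 38
f 46 43 42
f 43 37 44
f 39 45 40
f 39 40 38
f 39 38 42
f 39 42 44
f 39 44 45
f 40 45 41
f 38 40 47
f 42 38 46
f 44 42 43
f 45 44 37
f 49 48 51
f 49 51 50
f 51 48 52
f 51 52 50
f 52 48 53
f 52 53 50
f 53 48 54
f 53 54 50
f 54 48 55
f 54 55 50
f 55 48 56
f 55 56 50
f 56 48 57
f 56 57 50
f 57 48 58
f 57 58 50
f 58 48 59
f 58 59 50
f 59 48 60
f 59 60 50
f 60 48 61
f 60 61 50
f 61 48 62
f 61 62 50
f 62 48 49
f 62 49 50



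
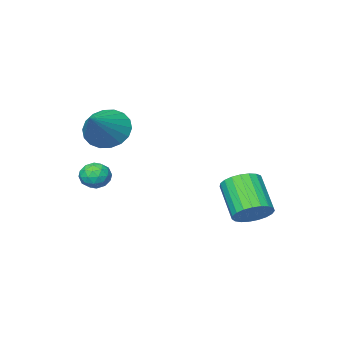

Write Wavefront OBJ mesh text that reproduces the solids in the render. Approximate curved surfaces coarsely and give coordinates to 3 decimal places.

v 3.5 -0.211 -2.766
v 3.786 -0.484 -2.209
v 3.074 -1.196 -3.031
v 3.36 -1.469 -2.474
v 2.844 -1.026 -2.411
v 3.107 -0.417 -2.247
v 3.753 -1.263 -2.993
v 4.016 -0.654 -2.829
v 3.942 -1.134 -2.349
v 3.38 -0.988 -1.989
v 3.48 -0.692 -3.251
v 2.918 -0.546 -2.891
v 3.68 -0.261 -2.464
v 3.18 -1.419 -2.776
v 2.876 -1.159 -2.739
v 3.044 -1.32 -2.411
v 3.281 -0.221 -2.487
v 3.449 -0.382 -2.159
v 2.895 -0.701 -2.278
v 3.411 -1.298 -3.081
v 3.579 -1.459 -2.753
v 3.816 -0.36 -2.829
v 3.984 -0.521 -2.501
v 3.965 -0.979 -2.962
v 3.94 -0.803 -2.219
v 3.69 -1.383 -2.375
v 3.921 -1.261 -2.68
v 4.076 -0.903 -2.584
v 3.61 -0.718 -2.007
v 3.359 -1.297 -2.163
v 3.056 -1.037 -2.126
v 3.21 -0.678 -2.03
v 3.702 -1.1 -2.09
v 3.501 -0.383 -3.077
v 3.25 -0.962 -3.233
v 3.65 -1.002 -3.21
v 3.804 -0.643 -3.114
v 3.17 -0.297 -2.865
v 2.92 -0.877 -3.021
v 2.784 -0.777 -2.656
v 2.939 -0.419 -2.56
v 3.158 -0.58 -3.15
v -0.723 3.698 -4.242
v -0.05 3.241 -4.487
v -0.463 1.965 -3.242
v -1.137 2.422 -2.998
v 0.088 3.445 -4.233
v -0.326 2.168 -2.988
v 0.085 3.692 -3.98
v -0.328 2.416 -2.736
v -0.057 3.94 -3.773
v -0.471 2.664 -2.528
v -0.315 4.147 -3.647
v -0.728 2.87 -2.402
v -0.643 4.275 -3.624
v -1.057 2.999 -2.379
v -0.985 4.305 -3.708
v -1.399 3.028 -2.463
v -1.282 4.229 -3.884
v -1.696 2.953 -2.639
v -1.482 4.061 -4.122
v -1.896 2.785 -2.877
v -1.551 3.831 -4.381
v -1.965 2.555 -3.137
v -1.477 3.578 -4.616
v -1.891 2.301 -3.372
v -1.272 3.345 -4.787
v -1.686 2.069 -3.542
v -0.973 3.174 -4.863
v -1.386 1.898 -3.618
v -0.63 3.093 -4.832
v -1.044 1.817 -3.587
v -0.304 3.117 -4.699
v -0.717 1.841 -3.454
v 3.061 -0.546 -0.146
v 3.761 -1.093 -0.627
v 4.439 0.306 0.886
v 3.726 -0.726 -0.885
v 3.56 -0.323 -0.995
v 3.295 0.035 -0.938
v 2.984 0.279 -0.724
v 2.688 0.359 -0.395
v 2.466 0.26 -0.017
v 2.362 0.001 0.336
v 2.397 -0.366 0.593
v 2.563 -0.769 0.704
v 2.827 -1.127 0.646
v 3.139 -1.371 0.432
v 3.434 -1.451 0.103
v 3.656 -1.352 -0.275
f 1 38 17
f 38 12 41
f 17 41 6
f 38 41 17
f 1 17 13
f 17 6 18
f 13 18 2
f 17 18 13
f 1 13 22
f 13 2 23
f 22 23 8
f 13 23 22
f 1 22 34
f 22 8 37
f 34 37 11
f 22 37 34
f 1 34 38
f 34 11 42
f 38 42 12
f 34 42 38
f 2 18 29
f 18 6 32
f 29 32 10
f 18 32 29
f 6 41 19
f 41 12 40
f 19 40 5
f 41 40 19
f 12 42 39
f 42 11 35
f 39 35 3
f 42 35 39
f 11 37 36
f 37 8 24
f 36 24 7
f 37 24 36
f 8 23 28
f 23 2 25
f 28 25 9
f 23 25 28
f 4 30 16
f 30 10 31
f 16 31 5
f 30 31 16
f 4 16 14
f 16 5 15
f 14 15 3
f 16 15 14
f 4 14 21
f 14 3 20
f 21 20 7
f 14 20 21
f 4 21 26
f 21 7 27
f 26 27 9
f 21 27 26
f 4 26 30
f 26 9 33
f 30 33 10
f 26 33 30
f 5 31 19
f 31 10 32
f 19 32 6
f 31 32 19
f 3 15 39
f 15 5 40
f 39 40 12
f 15 40 39
f 7 20 36
f 20 3 35
f 36 35 11
f 20 35 36
f 9 27 28
f 27 7 24
f 28 24 8
f 27 24 28
f 10 33 29
f 33 9 25
f 29 25 2
f 33 25 29
f 44 43 47
f 44 47 45
f 45 47 48
f 45 48 46
f 47 43 49
f 47 49 48
f 48 49 50
f 48 50 46
f 49 43 51
f 49 51 50
f 50 51 52
f 50 52 46
f 51 43 53
f 51 53 52
f 52 53 54
f 52 54 46
f 53 43 55
f 53 55 54
f 54 55 56
f 54 56 46
f 55 43 57
f 55 57 56
f 56 57 58
f 56 58 46
f 57 43 59
f 57 59 58
f 58 59 60
f 58 60 46
f 59 43 61
f 59 61 60
f 60 61 62
f 60 62 46
f 61 43 63
f 61 63 62
f 62 63 64
f 62 64 46
f 63 43 65
f 63 65 64
f 64 65 66
f 64 66 46
f 65 43 67
f 65 67 66
f 66 67 68
f 66 68 46
f 67 43 69
f 67 69 68
f 68 69 70
f 68 70 46
f 69 43 71
f 69 71 70
f 70 71 72
f 70 72 46
f 71 43 73
f 71 73 72
f 72 73 74
f 72 74 46
f 73 43 44
f 73 44 74
f 74 44 45
f 74 45 46
f 76 75 78
f 76 78 77
f 78 75 79
f 78 79 77
f 79 75 80
f 79 80 77
f 80 75 81
f 80 81 77
f 81 75 82
f 81 82 77
f 82 75 83
f 82 83 77
f 83 75 84
f 83 84 77
f 84 75 85
f 84 85 77
f 85 75 86
f 85 86 77
f 86 75 87
f 86 87 77
f 87 75 88
f 87 88 77
f 88 75 89
f 88 89 77
f 89 75 90
f 89 90 77
f 90 75 76
f 90 76 77



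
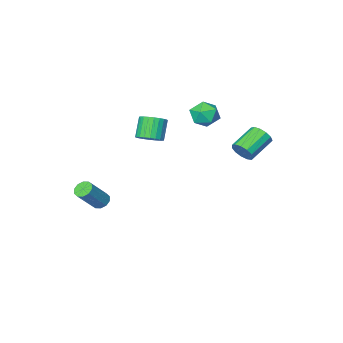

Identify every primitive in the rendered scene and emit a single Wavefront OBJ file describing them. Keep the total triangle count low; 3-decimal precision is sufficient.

v -1.09 3.497 3.622
v -0.752 3.347 4.204
v -2.131 3.013 4.92
v -2.47 3.163 4.338
v -0.835 3.727 4.22
v -2.214 3.392 4.937
v -1 4.033 4.047
v -2.379 3.699 4.763
v -1.193 4.17 3.738
v -2.572 3.835 4.455
v -1.354 4.093 3.393
v -2.733 3.758 4.109
v -1.431 3.827 3.12
v -2.81 3.492 3.836
v -1.4 3.456 3.006
v -2.779 3.121 3.723
v -1.271 3.099 3.088
v -2.65 2.764 3.805
v -1.084 2.868 3.34
v -2.464 2.533 4.056
v -0.9 2.837 3.68
v -2.279 2.502 4.397
v -0.776 3.016 4.003
v -2.155 2.681 4.719
v 0.265 -3.283 1.865
v 0.928 -3.178 2.242
v 0.358 -3.711 3.392
v -0.305 -3.817 3.015
v 0.788 -2.917 2.294
v 0.219 -3.45 3.444
v 0.569 -2.711 2.281
v -0 -3.245 3.431
v 0.304 -2.593 2.204
v -0.266 -3.127 3.355
v 0.033 -2.58 2.076
v -0.537 -3.114 3.226
v -0.203 -2.674 1.916
v -0.773 -3.208 3.066
v -0.368 -2.861 1.747
v -0.938 -3.394 2.898
v -0.437 -3.112 1.597
v -1.006 -3.645 2.747
v -0.398 -3.389 1.488
v -0.968 -3.922 2.638
v -0.259 -3.65 1.436
v -0.828 -4.183 2.586
v -0.04 -3.855 1.449
v -0.609 -4.389 2.599
v 0.226 -3.973 1.525
v -0.344 -4.507 2.676
v 0.497 -3.986 1.654
v -0.073 -4.52 2.804
v 0.733 -3.892 1.814
v 0.163 -4.426 2.964
v 0.898 -3.706 1.982
v 0.328 -4.239 3.133
v 0.966 -3.455 2.133
v 0.397 -3.988 3.283
v -2.823 -2.041 2.806
v -2.393 -2.454 3.527
v -3.567 -3.326 2.513
v -3.137 -3.739 3.234
v -3.77 -3.068 3.389
v -3.31 -2.273 3.57
v -2.65 -3.507 2.47
v -2.19 -2.712 2.651
v -2.286 -3.36 3.32
v -2.979 -3.089 3.888
v -2.981 -2.691 2.152
v -3.674 -2.42 2.72
v 3.274 -3.319 -2.013
v 3.687 -3.192 -2.385
v 4.858 -2.995 -1.02
v 4.446 -3.121 -0.647
v 3.528 -2.892 -2.292
v 4.7 -2.694 -0.927
v 3.272 -2.754 -2.092
v 4.444 -2.557 -0.727
v 3.017 -2.833 -1.862
v 4.189 -2.635 -0.497
v 2.86 -3.097 -1.69
v 4.032 -2.899 -0.324
v 2.862 -3.445 -1.64
v 4.033 -3.248 -0.275
v 3.02 -3.746 -1.733
v 4.192 -3.548 -0.368
v 3.276 -3.883 -1.933
v 4.448 -3.686 -0.568
v 3.531 -3.805 -2.163
v 4.703 -3.607 -0.798
v 3.688 -3.541 -2.336
v 4.86 -3.343 -0.97
f 2 1 5
f 2 5 3
f 3 5 6
f 3 6 4
f 5 1 7
f 5 7 6
f 6 7 8
f 6 8 4
f 7 1 9
f 7 9 8
f 8 9 10
f 8 10 4
f 9 1 11
f 9 11 10
f 10 11 12
f 10 12 4
f 11 1 13
f 11 13 12
f 12 13 14
f 12 14 4
f 13 1 15
f 13 15 14
f 14 15 16
f 14 16 4
f 15 1 17
f 15 17 16
f 16 17 18
f 16 18 4
f 17 1 19
f 17 19 18
f 18 19 20
f 18 20 4
f 19 1 21
f 19 21 20
f 20 21 22
f 20 22 4
f 21 1 23
f 21 23 22
f 22 23 24
f 22 24 4
f 23 1 2
f 23 2 24
f 24 2 3
f 24 3 4
f 26 25 29
f 26 29 27
f 27 29 30
f 27 30 28
f 29 25 31
f 29 31 30
f 30 31 32
f 30 32 28
f 31 25 33
f 31 33 32
f 32 33 34
f 32 34 28
f 33 25 35
f 33 35 34
f 34 35 36
f 34 36 28
f 35 25 37
f 35 37 36
f 36 37 38
f 36 38 28
f 37 25 39
f 37 39 38
f 38 39 40
f 38 40 28
f 39 25 41
f 39 41 40
f 40 41 42
f 40 42 28
f 41 25 43
f 41 43 42
f 42 43 44
f 42 44 28
f 43 25 45
f 43 45 44
f 44 45 46
f 44 46 28
f 45 25 47
f 45 47 46
f 46 47 48
f 46 48 28
f 47 25 49
f 47 49 48
f 48 49 50
f 48 50 28
f 49 25 51
f 49 51 50
f 50 51 52
f 50 52 28
f 51 25 53
f 51 53 52
f 52 53 54
f 52 54 28
f 53 25 55
f 53 55 54
f 54 55 56
f 54 56 28
f 55 25 57
f 55 57 56
f 56 57 58
f 56 58 28
f 57 25 26
f 57 26 58
f 58 26 27
f 58 27 28
f 59 70 64
f 59 64 60
f 59 60 66
f 59 66 69
f 59 69 70
f 60 64 68
f 64 70 63
f 70 69 61
f 69 66 65
f 66 60 67
f 62 68 63
f 62 63 61
f 62 61 65
f 62 65 67
f 62 67 68
f 63 68 64
f 61 63 70
f 65 61 69
f 67 65 66
f 68 67 60
f 72 71 75
f 72 75 73
f 73 75 76
f 73 76 74
f 75 71 77
f 75 77 76
f 76 77 78
f 76 78 74
f 77 71 79
f 77 79 78
f 78 79 80
f 78 80 74
f 79 71 81
f 79 81 80
f 80 81 82
f 80 82 74
f 81 71 83
f 81 83 82
f 82 83 84
f 82 84 74
f 83 71 85
f 83 85 84
f 84 85 86
f 84 86 74
f 85 71 87
f 85 87 86
f 86 87 88
f 86 88 74
f 87 71 89
f 87 89 88
f 88 89 90
f 88 90 74
f 89 71 91
f 89 91 90
f 90 91 92
f 90 92 74
f 91 71 72
f 91 72 92
f 92 72 73
f 92 73 74



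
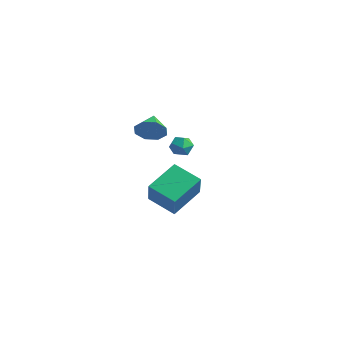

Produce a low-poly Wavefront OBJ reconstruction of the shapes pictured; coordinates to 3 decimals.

v 0.518 2.5 -5.466
v -1.116 2.093 -4.777
v 0.439 4.462 -4.495
v -1.196 4.054 -3.805
v 1.356 1.766 -3.915
v -0.279 1.358 -3.225
v 1.276 3.727 -2.943
v -0.358 3.32 -2.254
v 2.238 -0.746 2.538
v 2.698 -0.765 3.3
v 1.442 0.206 3.042
v 2.951 -0.317 2.853
v 2.787 -0.121 2.222
v 2.301 -0.291 1.776
v 1.778 -0.728 1.776
v 1.525 -1.176 2.223
v 1.69 -1.372 2.854
v 2.176 -1.202 3.3
v 4.101 0.331 1.549
v 4.54 0.087 2.043
v 3.4 -0.547 1.737
v 3.839 -0.791 2.231
v 3.478 -0.197 2.343
v 3.911 0.346 2.227
v 4.029 -0.806 1.553
v 4.462 -0.263 1.437
v 4.495 -0.616 2.046
v 4.154 -0.239 2.534
v 3.786 -0.221 1.246
v 3.445 0.156 1.734
f 2 4 1
f 5 2 1
f 1 4 3
f 3 5 1
f 2 8 4
f 6 2 5
f 6 8 2
f 4 8 3
f 7 5 3
f 3 8 7
f 7 6 5
f 8 6 7
f 10 9 12
f 10 12 11
f 12 9 13
f 12 13 11
f 13 9 14
f 13 14 11
f 14 9 15
f 14 15 11
f 15 9 16
f 15 16 11
f 16 9 17
f 16 17 11
f 17 9 18
f 17 18 11
f 18 9 10
f 18 10 11
f 19 30 24
f 19 24 20
f 19 20 26
f 19 26 29
f 19 29 30
f 20 24 28
f 24 30 23
f 30 29 21
f 29 26 25
f 26 20 27
f 22 28 23
f 22 23 21
f 22 21 25
f 22 25 27
f 22 27 28
f 23 28 24
f 21 23 30
f 25 21 29
f 27 25 26
f 28 27 20



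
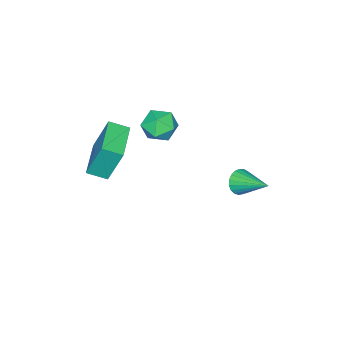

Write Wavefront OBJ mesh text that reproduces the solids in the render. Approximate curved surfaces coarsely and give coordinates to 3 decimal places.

v 0.583 -0.965 1.428
v 1.212 -1.164 1.984
v -0.272 -1.856 2.076
v 0.357 -2.055 2.632
v -0.006 -1.274 2.654
v 0.522 -0.723 2.253
v 0.418 -2.297 1.807
v 0.946 -1.746 1.406
v 1.11 -1.988 2.217
v 0.847 -1.355 2.741
v 0.093 -1.665 1.319
v -0.17 -1.032 1.843
v -1.198 1.393 -1.278
v -0.925 1.118 -0.769
v -1.042 2.907 -0.542
v -0.714 1.171 -0.923
v -0.588 1.262 -1.138
v -0.567 1.376 -1.378
v -0.655 1.493 -1.6
v -0.837 1.593 -1.766
v -1.081 1.658 -1.848
v -1.346 1.678 -1.832
v -1.586 1.648 -1.719
v -1.758 1.574 -1.53
v -1.834 1.469 -1.298
v -1.799 1.351 -1.062
v -1.661 1.24 -0.863
v -1.443 1.156 -0.736
v -1.183 1.112 -0.703
v 2.889 -1.872 1.837
v 2.652 -1.244 3.54
v 4.412 -0.959 1.713
v 4.175 -0.332 3.415
v 3.345 -2.588 2.165
v 3.108 -1.961 3.867
v 4.868 -1.676 2.04
v 4.631 -1.048 3.743
f 1 12 6
f 1 6 2
f 1 2 8
f 1 8 11
f 1 11 12
f 2 6 10
f 6 12 5
f 12 11 3
f 11 8 7
f 8 2 9
f 4 10 5
f 4 5 3
f 4 3 7
f 4 7 9
f 4 9 10
f 5 10 6
f 3 5 12
f 7 3 11
f 9 7 8
f 10 9 2
f 14 13 16
f 14 16 15
f 16 13 17
f 16 17 15
f 17 13 18
f 17 18 15
f 18 13 19
f 18 19 15
f 19 13 20
f 19 20 15
f 20 13 21
f 20 21 15
f 21 13 22
f 21 22 15
f 22 13 23
f 22 23 15
f 23 13 24
f 23 24 15
f 24 13 25
f 24 25 15
f 25 13 26
f 25 26 15
f 26 13 27
f 26 27 15
f 27 13 28
f 27 28 15
f 28 13 29
f 28 29 15
f 29 13 14
f 29 14 15
f 31 33 30
f 34 31 30
f 30 33 32
f 32 34 30
f 31 37 33
f 35 31 34
f 35 37 31
f 33 37 32
f 36 34 32
f 32 37 36
f 36 35 34
f 37 35 36



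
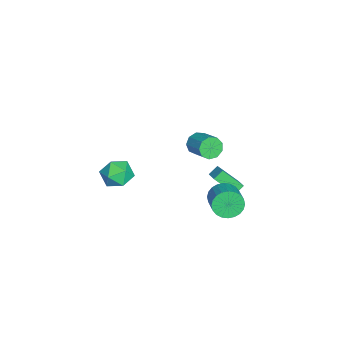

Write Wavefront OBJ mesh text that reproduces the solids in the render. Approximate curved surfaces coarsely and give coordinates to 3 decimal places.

v -2.199 2.377 -4.99
v -2.284 1.041 -3.699
v -2.643 2.862 -4.517
v -2.727 1.526 -3.226
v -1.213 2.794 -4.494
v -1.297 1.458 -3.203
v -1.656 3.279 -4.021
v -1.741 1.943 -2.73
v 3.689 -2.719 1.325
v 4.192 -3.171 2.198
v 3.308 -4.349 0.702
v 3.811 -4.801 1.575
v 2.86 -4.255 1.706
v 3.096 -3.248 2.092
v 4.404 -4.272 0.808
v 4.64 -3.265 1.194
v 4.634 -4.131 1.879
v 3.68 -4.12 2.434
v 3.82 -3.4 0.466
v 2.866 -3.389 1.021
v -0.612 2.136 -4.226
v -0.142 1.793 -5.075
v 1.383 2.22 -4.404
v 0.912 2.564 -3.554
v -0.208 2.178 -5.172
v 1.317 2.605 -4.501
v -0.334 2.556 -5.124
v 1.19 2.983 -4.453
v -0.504 2.87 -4.94
v 1.021 3.298 -4.269
v -0.689 3.073 -4.647
v 0.835 3.5 -3.976
v -0.864 3.133 -4.29
v 0.661 3.56 -3.619
v -0.999 3.042 -3.923
v 0.526 3.469 -3.252
v -1.076 2.812 -3.602
v 0.449 3.239 -2.931
v -1.083 2.48 -3.376
v 0.442 2.907 -2.705
v -1.017 2.095 -3.279
v 0.508 2.522 -2.608
v -0.89 1.717 -3.327
v 0.634 2.144 -2.656
v -0.721 1.402 -3.511
v 0.804 1.83 -2.84
v -0.535 1.2 -3.804
v 0.989 1.627 -3.133
v -0.361 1.14 -4.161
v 1.164 1.567 -3.49
v -0.226 1.231 -4.528
v 1.299 1.658 -3.857
v -0.149 1.461 -4.849
v 1.376 1.888 -4.178
v 2.28 0.842 3.501
v 2.721 0.773 2.849
v 3.861 1.65 3.527
v 3.42 1.718 4.179
v 2.405 1.21 2.814
v 3.545 2.087 3.491
v 2.031 1.475 3.1
v 3.171 2.352 3.778
v 1.774 1.444 3.574
v 2.914 2.32 4.252
v 1.753 1.13 4.014
v 2.893 2.007 4.692
v 1.979 0.682 4.214
v 3.119 1.559 4.892
v 2.346 0.308 4.08
v 3.486 1.185 4.758
v 2.682 0.184 3.676
v 3.822 1.061 4.354
v 2.83 0.368 3.19
v 3.97 1.244 3.867
f 2 4 1
f 5 2 1
f 1 4 3
f 3 5 1
f 2 8 4
f 6 2 5
f 6 8 2
f 4 8 3
f 7 5 3
f 3 8 7
f 7 6 5
f 8 6 7
f 9 20 14
f 9 14 10
f 9 10 16
f 9 16 19
f 9 19 20
f 10 14 18
f 14 20 13
f 20 19 11
f 19 16 15
f 16 10 17
f 12 18 13
f 12 13 11
f 12 11 15
f 12 15 17
f 12 17 18
f 13 18 14
f 11 13 20
f 15 11 19
f 17 15 16
f 18 17 10
f 22 21 25
f 22 25 23
f 23 25 26
f 23 26 24
f 25 21 27
f 25 27 26
f 26 27 28
f 26 28 24
f 27 21 29
f 27 29 28
f 28 29 30
f 28 30 24
f 29 21 31
f 29 31 30
f 30 31 32
f 30 32 24
f 31 21 33
f 31 33 32
f 32 33 34
f 32 34 24
f 33 21 35
f 33 35 34
f 34 35 36
f 34 36 24
f 35 21 37
f 35 37 36
f 36 37 38
f 36 38 24
f 37 21 39
f 37 39 38
f 38 39 40
f 38 40 24
f 39 21 41
f 39 41 40
f 40 41 42
f 40 42 24
f 41 21 43
f 41 43 42
f 42 43 44
f 42 44 24
f 43 21 45
f 43 45 44
f 44 45 46
f 44 46 24
f 45 21 47
f 45 47 46
f 46 47 48
f 46 48 24
f 47 21 49
f 47 49 48
f 48 49 50
f 48 50 24
f 49 21 51
f 49 51 50
f 50 51 52
f 50 52 24
f 51 21 53
f 51 53 52
f 52 53 54
f 52 54 24
f 53 21 22
f 53 22 54
f 54 22 23
f 54 23 24
f 56 55 59
f 56 59 57
f 57 59 60
f 57 60 58
f 59 55 61
f 59 61 60
f 60 61 62
f 60 62 58
f 61 55 63
f 61 63 62
f 62 63 64
f 62 64 58
f 63 55 65
f 63 65 64
f 64 65 66
f 64 66 58
f 65 55 67
f 65 67 66
f 66 67 68
f 66 68 58
f 67 55 69
f 67 69 68
f 68 69 70
f 68 70 58
f 69 55 71
f 69 71 70
f 70 71 72
f 70 72 58
f 71 55 73
f 71 73 72
f 72 73 74
f 72 74 58
f 73 55 56
f 73 56 74
f 74 56 57
f 74 57 58



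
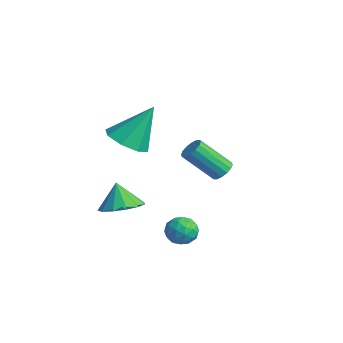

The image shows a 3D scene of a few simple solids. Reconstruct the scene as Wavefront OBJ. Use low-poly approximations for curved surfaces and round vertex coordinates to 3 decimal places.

v 0.675 -2.044 -1.48
v 1.312 -2.737 -1.206
v 0.185 -2.036 -0.32
v 1.557 -2.252 -1.106
v 1.522 -1.701 -1.125
v 1.218 -1.259 -1.257
v 0.742 -1.067 -1.459
v 0.244 -1.185 -1.669
v -0.116 -1.575 -1.818
v -0.225 -2.115 -1.861
v -0.048 -2.632 -1.782
v 0.358 -2.963 -1.608
v 0.866 -3.002 -1.393
v 1.294 -2.09 2.645
v 1.961 -1.5 2.189
v 1.506 -0.99 4.375
v 1.243 -1.244 2.114
v 0.556 -1.483 2.35
v 0.301 -2.078 2.76
v 0.627 -2.679 3.102
v 1.345 -2.935 3.177
v 2.032 -2.696 2.94
v 2.287 -2.102 2.531
v 1.774 1.982 0.09
v 2.21 2.116 0.416
v 1.581 0.991 1.716
v 1.146 0.858 1.39
v 2.004 2.308 0.483
v 1.376 1.184 1.783
v 1.736 2.414 0.445
v 1.108 1.289 1.745
v 1.479 2.404 0.312
v 0.851 1.279 1.612
v 1.301 2.28 0.119
v 0.673 1.156 1.419
v 1.249 2.078 -0.081
v 0.621 0.953 1.219
v 1.339 1.849 -0.236
v 0.71 0.724 1.064
v 1.544 1.656 -0.303
v 0.916 0.532 0.997
v 1.812 1.551 -0.265
v 1.184 0.426 1.035
v 2.069 1.561 -0.132
v 1.441 0.436 1.168
v 2.247 1.684 0.061
v 1.619 0.56 1.361
v 2.299 1.887 0.261
v 1.671 0.762 1.561
v 3.874 -0.638 -2.184
v 4.264 -1.11 -1.796
v 3.016 -0.69 -1.384
v 3.406 -1.162 -0.996
v 3.621 -0.471 -1.05
v 4.152 -0.439 -1.544
v 3.128 -1.361 -1.636
v 3.659 -1.329 -2.13
v 3.804 -1.557 -1.457
v 4.108 -1.007 -1.095
v 3.172 -0.793 -2.085
v 3.476 -0.243 -1.723
v 4.144 -0.87 -2.06
v 3.136 -0.93 -1.12
v 3.262 -0.524 -1.152
v 3.492 -0.802 -0.923
v 4.078 -0.475 -1.912
v 4.308 -0.753 -1.684
v 3.93 -0.377 -1.245
v 2.972 -1.047 -1.496
v 3.202 -1.325 -1.268
v 3.788 -0.998 -2.257
v 4.018 -1.276 -2.028
v 3.35 -1.423 -1.935
v 4.103 -1.41 -1.633
v 3.599 -1.44 -1.163
v 3.435 -1.557 -1.539
v 3.747 -1.538 -1.829
v 4.282 -1.087 -1.42
v 3.778 -1.117 -0.95
v 3.904 -0.711 -0.981
v 4.216 -0.692 -1.272
v 4.011 -1.349 -1.221
v 3.502 -0.683 -2.23
v 2.998 -0.713 -1.76
v 3.064 -1.108 -1.908
v 3.376 -1.089 -2.199
v 3.681 -0.36 -2.017
v 3.177 -0.39 -1.547
v 3.533 -0.262 -1.351
v 3.845 -0.243 -1.641
v 3.269 -0.451 -1.959
f 2 1 4
f 2 4 3
f 4 1 5
f 4 5 3
f 5 1 6
f 5 6 3
f 6 1 7
f 6 7 3
f 7 1 8
f 7 8 3
f 8 1 9
f 8 9 3
f 9 1 10
f 9 10 3
f 10 1 11
f 10 11 3
f 11 1 12
f 11 12 3
f 12 1 13
f 12 13 3
f 13 1 2
f 13 2 3
f 15 14 17
f 15 17 16
f 17 14 18
f 17 18 16
f 18 14 19
f 18 19 16
f 19 14 20
f 19 20 16
f 20 14 21
f 20 21 16
f 21 14 22
f 21 22 16
f 22 14 23
f 22 23 16
f 23 14 15
f 23 15 16
f 25 24 28
f 25 28 26
f 26 28 29
f 26 29 27
f 28 24 30
f 28 30 29
f 29 30 31
f 29 31 27
f 30 24 32
f 30 32 31
f 31 32 33
f 31 33 27
f 32 24 34
f 32 34 33
f 33 34 35
f 33 35 27
f 34 24 36
f 34 36 35
f 35 36 37
f 35 37 27
f 36 24 38
f 36 38 37
f 37 38 39
f 37 39 27
f 38 24 40
f 38 40 39
f 39 40 41
f 39 41 27
f 40 24 42
f 40 42 41
f 41 42 43
f 41 43 27
f 42 24 44
f 42 44 43
f 43 44 45
f 43 45 27
f 44 24 46
f 44 46 45
f 45 46 47
f 45 47 27
f 46 24 48
f 46 48 47
f 47 48 49
f 47 49 27
f 48 24 25
f 48 25 49
f 49 25 26
f 49 26 27
f 50 87 66
f 87 61 90
f 66 90 55
f 87 90 66
f 50 66 62
f 66 55 67
f 62 67 51
f 66 67 62
f 50 62 71
f 62 51 72
f 71 72 57
f 62 72 71
f 50 71 83
f 71 57 86
f 83 86 60
f 71 86 83
f 50 83 87
f 83 60 91
f 87 91 61
f 83 91 87
f 51 67 78
f 67 55 81
f 78 81 59
f 67 81 78
f 55 90 68
f 90 61 89
f 68 89 54
f 90 89 68
f 61 91 88
f 91 60 84
f 88 84 52
f 91 84 88
f 60 86 85
f 86 57 73
f 85 73 56
f 86 73 85
f 57 72 77
f 72 51 74
f 77 74 58
f 72 74 77
f 53 79 65
f 79 59 80
f 65 80 54
f 79 80 65
f 53 65 63
f 65 54 64
f 63 64 52
f 65 64 63
f 53 63 70
f 63 52 69
f 70 69 56
f 63 69 70
f 53 70 75
f 70 56 76
f 75 76 58
f 70 76 75
f 53 75 79
f 75 58 82
f 79 82 59
f 75 82 79
f 54 80 68
f 80 59 81
f 68 81 55
f 80 81 68
f 52 64 88
f 64 54 89
f 88 89 61
f 64 89 88
f 56 69 85
f 69 52 84
f 85 84 60
f 69 84 85
f 58 76 77
f 76 56 73
f 77 73 57
f 76 73 77
f 59 82 78
f 82 58 74
f 78 74 51
f 82 74 78



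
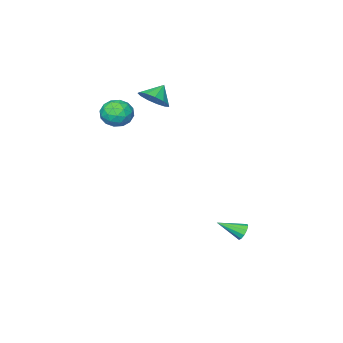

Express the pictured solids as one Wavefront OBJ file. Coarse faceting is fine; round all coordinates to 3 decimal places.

v -0.34 -2.899 2.241
v 0.224 -2.536 2.982
v -0.024 -4.404 2.738
v 0.54 -4.041 3.479
v -0.45 -3.912 3.496
v -0.646 -2.982 3.188
v 0.846 -3.958 2.532
v 0.65 -3.028 2.224
v 0.957 -3.191 3.161
v 0.155 -3.162 3.757
v 0.045 -3.778 1.963
v -0.757 -3.749 2.559
v -0.086 -2.585 2.568
v 0.286 -4.355 3.152
v -0.296 -4.279 3.162
v 0.035 -4.065 3.597
v -0.597 -2.847 2.689
v -0.266 -2.634 3.125
v -0.662 -3.443 3.427
v 0.466 -4.306 2.595
v 0.797 -4.093 3.031
v 0.165 -2.875 2.123
v 0.496 -2.661 2.558
v 0.862 -3.497 2.293
v 0.676 -2.757 3.109
v 0.862 -3.641 3.401
v 1.042 -3.593 2.844
v 0.927 -3.046 2.663
v 0.205 -2.74 3.459
v 0.391 -3.625 3.751
v -0.191 -3.549 3.761
v -0.306 -3.002 3.58
v 0.636 -3.125 3.564
v -0.191 -3.315 1.969
v -0.005 -4.2 2.261
v 0.506 -3.938 2.14
v 0.391 -3.391 1.959
v -0.662 -3.299 2.319
v -0.476 -4.183 2.611
v -0.727 -3.894 3.057
v -0.842 -3.347 2.876
v -0.436 -3.815 2.156
v -2.432 3.957 -4.184
v -2.082 4.011 -4.63
v -1.388 3.023 -3.476
v -2.007 4.268 -4.401
v -2.095 4.407 -4.089
v -2.311 4.373 -3.813
v -2.574 4.181 -3.679
v -2.783 3.903 -3.738
v -2.858 3.646 -3.967
v -2.77 3.508 -4.279
v -2.553 3.541 -4.554
v -2.29 3.734 -4.689
v -2.646 -3.632 2.983
v -1.973 -4.021 3.628
v -3.514 -3.748 3.817
v -1.969 -3.458 3.712
v -2.179 -2.95 3.564
v -2.537 -2.659 3.232
v -2.93 -2.676 2.82
v -3.233 -2.997 2.461
v -3.349 -3.519 2.267
v -3.242 -4.077 2.3
v -2.946 -4.494 2.55
v -2.554 -4.637 2.938
v -2.192 -4.46 3.339
f 1 38 17
f 38 12 41
f 17 41 6
f 38 41 17
f 1 17 13
f 17 6 18
f 13 18 2
f 17 18 13
f 1 13 22
f 13 2 23
f 22 23 8
f 13 23 22
f 1 22 34
f 22 8 37
f 34 37 11
f 22 37 34
f 1 34 38
f 34 11 42
f 38 42 12
f 34 42 38
f 2 18 29
f 18 6 32
f 29 32 10
f 18 32 29
f 6 41 19
f 41 12 40
f 19 40 5
f 41 40 19
f 12 42 39
f 42 11 35
f 39 35 3
f 42 35 39
f 11 37 36
f 37 8 24
f 36 24 7
f 37 24 36
f 8 23 28
f 23 2 25
f 28 25 9
f 23 25 28
f 4 30 16
f 30 10 31
f 16 31 5
f 30 31 16
f 4 16 14
f 16 5 15
f 14 15 3
f 16 15 14
f 4 14 21
f 14 3 20
f 21 20 7
f 14 20 21
f 4 21 26
f 21 7 27
f 26 27 9
f 21 27 26
f 4 26 30
f 26 9 33
f 30 33 10
f 26 33 30
f 5 31 19
f 31 10 32
f 19 32 6
f 31 32 19
f 3 15 39
f 15 5 40
f 39 40 12
f 15 40 39
f 7 20 36
f 20 3 35
f 36 35 11
f 20 35 36
f 9 27 28
f 27 7 24
f 28 24 8
f 27 24 28
f 10 33 29
f 33 9 25
f 29 25 2
f 33 25 29
f 44 43 46
f 44 46 45
f 46 43 47
f 46 47 45
f 47 43 48
f 47 48 45
f 48 43 49
f 48 49 45
f 49 43 50
f 49 50 45
f 50 43 51
f 50 51 45
f 51 43 52
f 51 52 45
f 52 43 53
f 52 53 45
f 53 43 54
f 53 54 45
f 54 43 44
f 54 44 45
f 56 55 58
f 56 58 57
f 58 55 59
f 58 59 57
f 59 55 60
f 59 60 57
f 60 55 61
f 60 61 57
f 61 55 62
f 61 62 57
f 62 55 63
f 62 63 57
f 63 55 64
f 63 64 57
f 64 55 65
f 64 65 57
f 65 55 66
f 65 66 57
f 66 55 67
f 66 67 57
f 67 55 56
f 67 56 57



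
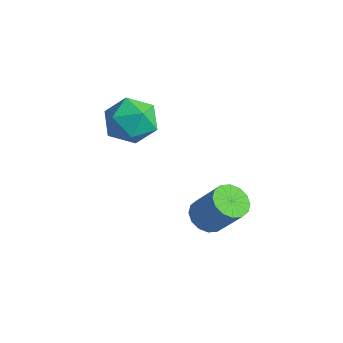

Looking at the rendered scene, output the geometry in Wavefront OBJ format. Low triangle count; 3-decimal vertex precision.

v -0.174 3.763 -3.508
v 0.366 4.143 -3.978
v 1.413 4.457 -2.522
v 0.874 4.077 -2.052
v 0.101 4.443 -3.852
v 1.148 4.757 -2.397
v -0.237 4.561 -3.634
v 0.81 4.874 -2.178
v -0.558 4.465 -3.382
v 0.489 4.778 -1.927
v -0.777 4.181 -3.164
v 0.271 4.494 -1.708
v -0.833 3.785 -3.038
v 0.214 4.098 -1.583
v -0.713 3.383 -3.038
v 0.334 3.697 -1.582
v -0.448 3.083 -3.163
v 0.599 3.397 -1.708
v -0.11 2.966 -3.382
v 0.937 3.279 -1.926
v 0.211 3.062 -3.633
v 1.258 3.375 -2.178
v 0.429 3.346 -3.852
v 1.477 3.659 -2.396
v 0.486 3.742 -3.977
v 1.533 4.055 -2.522
v -3.918 3.804 -0.487
v -2.894 3.447 -0.03
v -4.806 2.353 0.37
v -3.782 1.996 0.827
v -4.277 2.997 1.201
v -3.728 3.894 0.671
v -3.972 1.906 -0.331
v -3.423 2.803 -0.861
v -2.927 2.274 0.067
v -3.115 2.948 1.014
v -4.585 2.852 -0.674
v -4.773 3.526 0.273
f 2 1 5
f 2 5 3
f 3 5 6
f 3 6 4
f 5 1 7
f 5 7 6
f 6 7 8
f 6 8 4
f 7 1 9
f 7 9 8
f 8 9 10
f 8 10 4
f 9 1 11
f 9 11 10
f 10 11 12
f 10 12 4
f 11 1 13
f 11 13 12
f 12 13 14
f 12 14 4
f 13 1 15
f 13 15 14
f 14 15 16
f 14 16 4
f 15 1 17
f 15 17 16
f 16 17 18
f 16 18 4
f 17 1 19
f 17 19 18
f 18 19 20
f 18 20 4
f 19 1 21
f 19 21 20
f 20 21 22
f 20 22 4
f 21 1 23
f 21 23 22
f 22 23 24
f 22 24 4
f 23 1 25
f 23 25 24
f 24 25 26
f 24 26 4
f 25 1 2
f 25 2 26
f 26 2 3
f 26 3 4
f 27 38 32
f 27 32 28
f 27 28 34
f 27 34 37
f 27 37 38
f 28 32 36
f 32 38 31
f 38 37 29
f 37 34 33
f 34 28 35
f 30 36 31
f 30 31 29
f 30 29 33
f 30 33 35
f 30 35 36
f 31 36 32
f 29 31 38
f 33 29 37
f 35 33 34
f 36 35 28



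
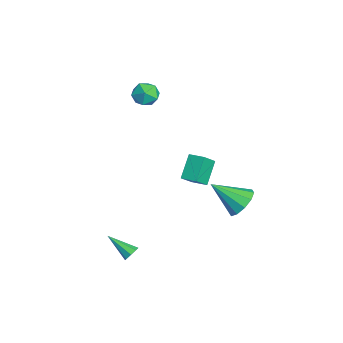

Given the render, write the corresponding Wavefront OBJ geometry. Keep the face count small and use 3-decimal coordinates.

v 1.342 3.663 -2.063
v 1.973 4.083 -1.323
v 0.858 2.017 -0.717
v 1.372 4.328 -1.239
v 0.759 4.319 -1.47
v 0.368 4.06 -1.927
v 0.35 3.648 -2.437
v 0.71 3.242 -2.803
v 1.311 2.997 -2.887
v 1.924 3.006 -2.657
v 2.315 3.265 -2.199
v 2.334 3.677 -1.69
v -3.945 2.084 -2.193
v -3.255 1.365 -1.253
v -3.326 2.869 -2.047
v -2.636 2.15 -1.108
v -2.904 1.49 -3.412
v -2.214 0.771 -2.473
v -2.285 2.275 -3.267
v -1.595 1.556 -2.327
v -4.483 -0.779 4.062
v -3.688 -0.467 4.391
v -3.752 -1.573 3.049
v -2.957 -1.261 3.378
v -3.463 -1.836 3.877
v -3.915 -1.346 4.503
v -3.525 -0.694 2.937
v -3.977 -0.204 3.563
v -3.096 -0.414 3.695
v -3.058 -1.12 4.276
v -4.382 -0.92 3.164
v -4.344 -1.626 3.745
v 3.219 -2.558 -4.218
v 3.646 -2.638 -3.914
v 2.341 -3.762 -3.302
v 3.403 -2.349 -3.767
v 3.052 -2.182 -3.884
v 2.799 -2.235 -4.196
v 2.792 -2.477 -4.522
v 3.035 -2.767 -4.669
v 3.386 -2.933 -4.552
v 3.639 -2.88 -4.24
f 2 1 4
f 2 4 3
f 4 1 5
f 4 5 3
f 5 1 6
f 5 6 3
f 6 1 7
f 6 7 3
f 7 1 8
f 7 8 3
f 8 1 9
f 8 9 3
f 9 1 10
f 9 10 3
f 10 1 11
f 10 11 3
f 11 1 12
f 11 12 3
f 12 1 2
f 12 2 3
f 14 16 13
f 17 14 13
f 13 16 15
f 15 17 13
f 14 20 16
f 18 14 17
f 18 20 14
f 16 20 15
f 19 17 15
f 15 20 19
f 19 18 17
f 20 18 19
f 21 32 26
f 21 26 22
f 21 22 28
f 21 28 31
f 21 31 32
f 22 26 30
f 26 32 25
f 32 31 23
f 31 28 27
f 28 22 29
f 24 30 25
f 24 25 23
f 24 23 27
f 24 27 29
f 24 29 30
f 25 30 26
f 23 25 32
f 27 23 31
f 29 27 28
f 30 29 22
f 34 33 36
f 34 36 35
f 36 33 37
f 36 37 35
f 37 33 38
f 37 38 35
f 38 33 39
f 38 39 35
f 39 33 40
f 39 40 35
f 40 33 41
f 40 41 35
f 41 33 42
f 41 42 35
f 42 33 34
f 42 34 35



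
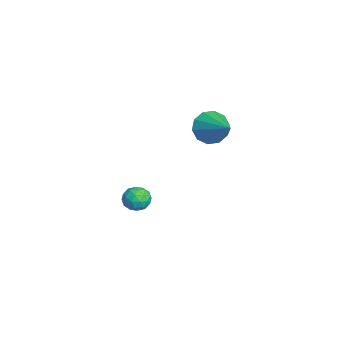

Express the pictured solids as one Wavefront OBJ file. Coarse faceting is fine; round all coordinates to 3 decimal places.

v -1.64 2.67 3.66
v -1.234 2.488 2.983
v -0.26 3.21 4.34
v -1.399 2.959 2.942
v -1.655 3.32 3.176
v -1.906 3.432 3.595
v -2.055 3.254 4.038
v -2.045 2.852 4.337
v -1.88 2.381 4.377
v -1.624 2.02 4.143
v -1.373 1.908 3.725
v -1.224 2.086 3.281
v -4.465 0.275 -1.737
v -4.09 0.548 -1.294
v -3.79 -0.508 -1.826
v -3.415 -0.235 -1.383
v -3.983 -0.481 -1.214
v -4.4 0.003 -1.159
v -3.48 0.037 -1.961
v -3.897 0.521 -1.906
v -3.481 0.401 -1.433
v -3.791 0.081 -0.972
v -4.089 -0.041 -2.148
v -4.399 -0.361 -1.687
v -4.337 0.48 -1.508
v -3.543 -0.44 -1.612
v -3.877 -0.585 -1.513
v -3.656 -0.424 -1.253
v -4.519 0.16 -1.428
v -4.298 0.321 -1.168
v -4.235 -0.284 -1.121
v -3.582 -0.281 -1.952
v -3.361 -0.12 -1.692
v -4.224 0.464 -1.867
v -4.003 0.625 -1.607
v -3.645 0.324 -1.999
v -3.758 0.554 -1.329
v -3.361 0.094 -1.381
v -3.4 0.254 -1.721
v -3.645 0.538 -1.688
v -3.941 0.366 -1.058
v -3.544 -0.094 -1.11
v -3.878 -0.239 -1.011
v -4.123 0.046 -0.979
v -3.583 0.28 -1.139
v -4.336 0.134 -2.01
v -3.939 -0.326 -2.062
v -3.757 -0.006 -2.141
v -4.002 0.279 -2.109
v -4.519 -0.054 -1.739
v -4.122 -0.514 -1.791
v -4.235 -0.498 -1.432
v -4.48 -0.214 -1.399
v -4.297 -0.24 -1.981
f 2 1 4
f 2 4 3
f 4 1 5
f 4 5 3
f 5 1 6
f 5 6 3
f 6 1 7
f 6 7 3
f 7 1 8
f 7 8 3
f 8 1 9
f 8 9 3
f 9 1 10
f 9 10 3
f 10 1 11
f 10 11 3
f 11 1 12
f 11 12 3
f 12 1 2
f 12 2 3
f 13 50 29
f 50 24 53
f 29 53 18
f 50 53 29
f 13 29 25
f 29 18 30
f 25 30 14
f 29 30 25
f 13 25 34
f 25 14 35
f 34 35 20
f 25 35 34
f 13 34 46
f 34 20 49
f 46 49 23
f 34 49 46
f 13 46 50
f 46 23 54
f 50 54 24
f 46 54 50
f 14 30 41
f 30 18 44
f 41 44 22
f 30 44 41
f 18 53 31
f 53 24 52
f 31 52 17
f 53 52 31
f 24 54 51
f 54 23 47
f 51 47 15
f 54 47 51
f 23 49 48
f 49 20 36
f 48 36 19
f 49 36 48
f 20 35 40
f 35 14 37
f 40 37 21
f 35 37 40
f 16 42 28
f 42 22 43
f 28 43 17
f 42 43 28
f 16 28 26
f 28 17 27
f 26 27 15
f 28 27 26
f 16 26 33
f 26 15 32
f 33 32 19
f 26 32 33
f 16 33 38
f 33 19 39
f 38 39 21
f 33 39 38
f 16 38 42
f 38 21 45
f 42 45 22
f 38 45 42
f 17 43 31
f 43 22 44
f 31 44 18
f 43 44 31
f 15 27 51
f 27 17 52
f 51 52 24
f 27 52 51
f 19 32 48
f 32 15 47
f 48 47 23
f 32 47 48
f 21 39 40
f 39 19 36
f 40 36 20
f 39 36 40
f 22 45 41
f 45 21 37
f 41 37 14
f 45 37 41

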